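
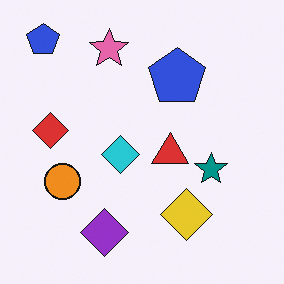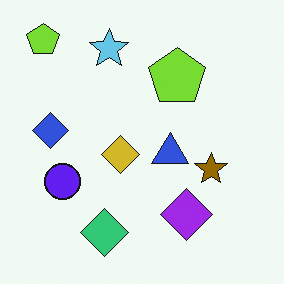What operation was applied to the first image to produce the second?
Hue-shifted through roughly half the color wheel.

Every shape's color has rotated by the same amount around the hue wheel — a uniform hue shift.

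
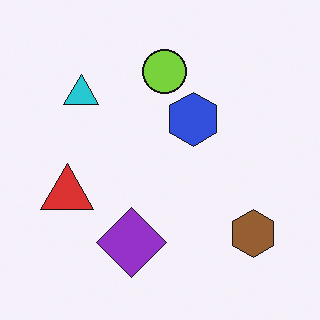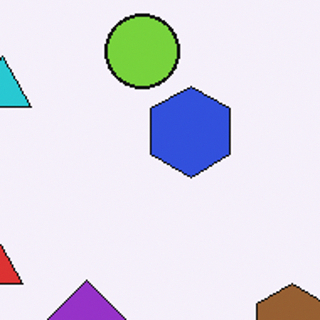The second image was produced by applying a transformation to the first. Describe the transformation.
This is the original image cropped to a noticeably smaller region and rescaled.

The visible shapes are larger and the field of view is narrower; shapes near the original edges may be partly or wholly outside the frame — a crop-and-rescale.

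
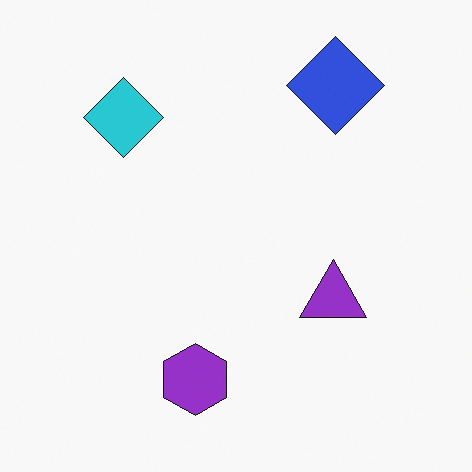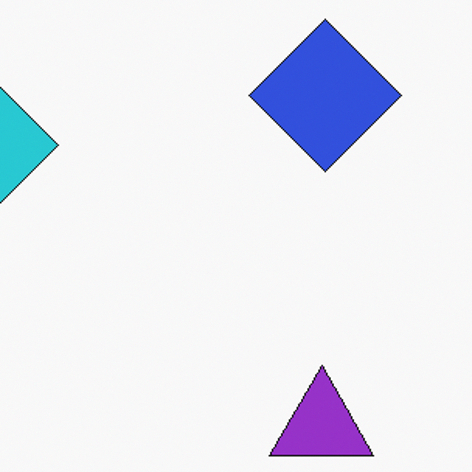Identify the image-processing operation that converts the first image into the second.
The transformation is: cropped to a modestly smaller region and rescaled.

The visible shapes are larger and the field of view is narrower; shapes near the original edges may be partly or wholly outside the frame — a crop-and-rescale.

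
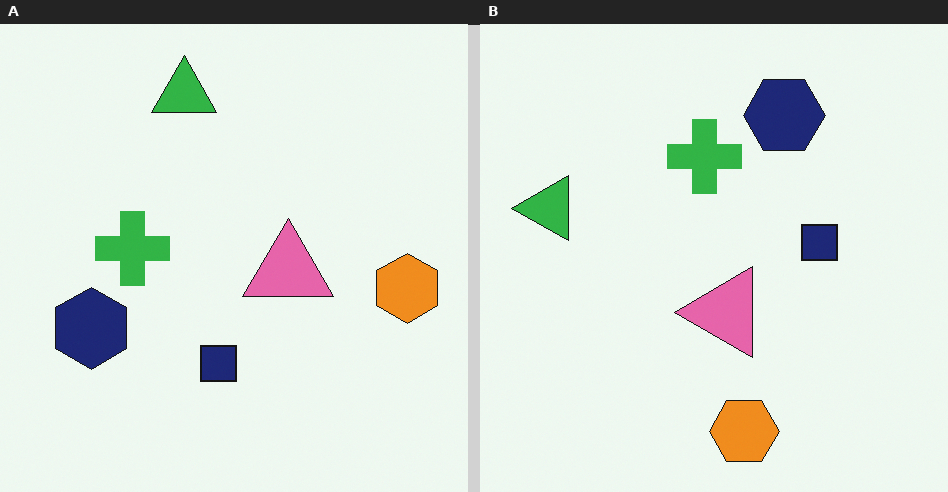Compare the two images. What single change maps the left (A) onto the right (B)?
Transposed (reflected across the top-left ↔ bottom-right diagonal).

Shapes have swapped their row and column positions — what was in the top-right is now in the bottom-left — a diagonal reflection.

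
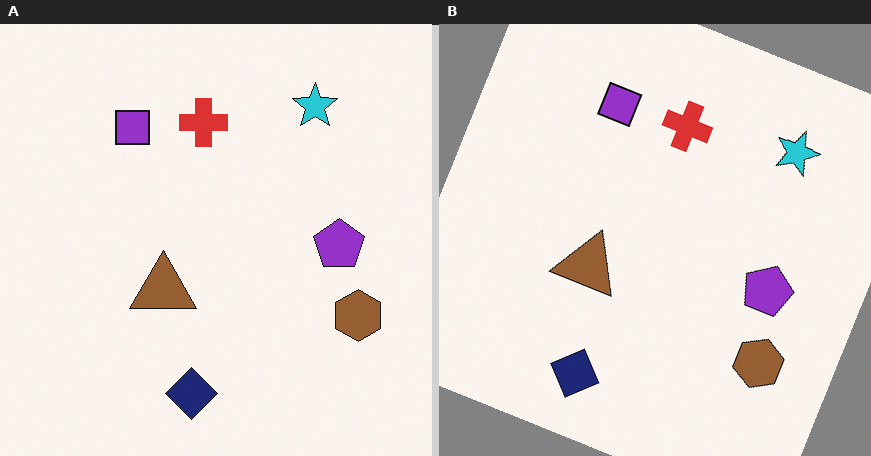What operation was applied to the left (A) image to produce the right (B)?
The right (B) image is the left (A) rotated clockwise by a moderate amount.

Every shape is tilted by the same angle and the image corners show triangular fill wedges — a whole-image rotation by a non-right angle.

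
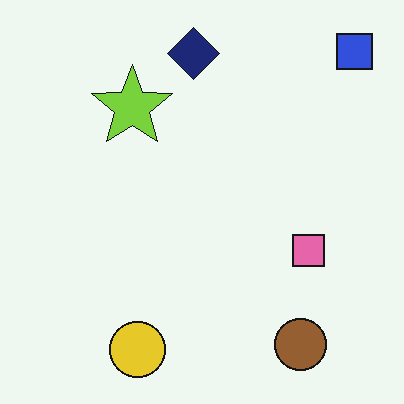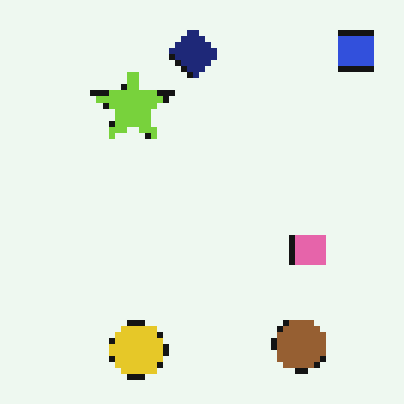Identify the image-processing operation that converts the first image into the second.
The transformation is: moderately pixelated.

Shapes are reduced to large square blocks; fine edges and outlines are lost — a downscale-then-upscale (mosaic) effect.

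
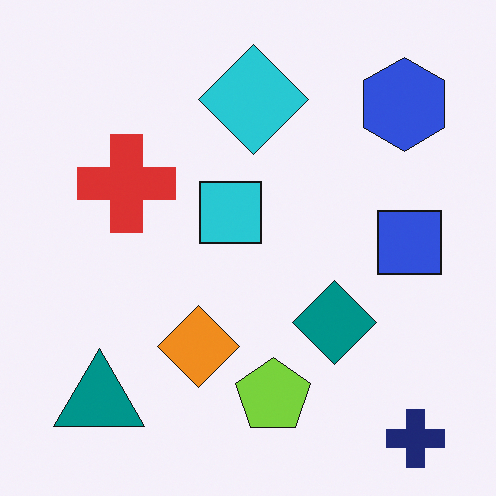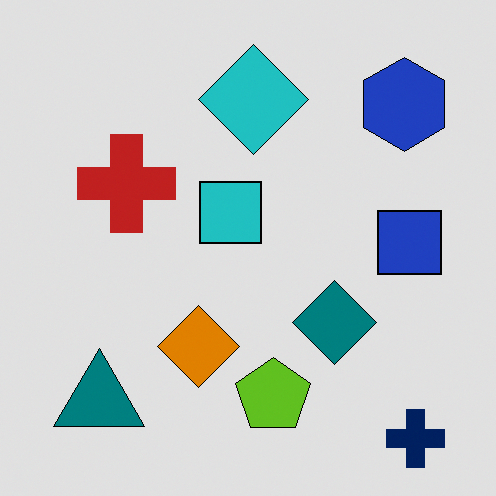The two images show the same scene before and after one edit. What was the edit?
It was moderately posterized.

Each flat color has snapped to a coarser quantized level — most visibly, the near-white background has dropped to a flat grey.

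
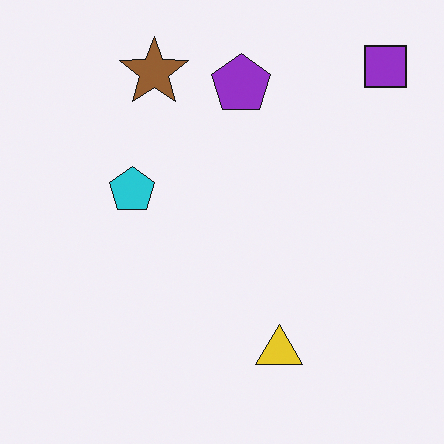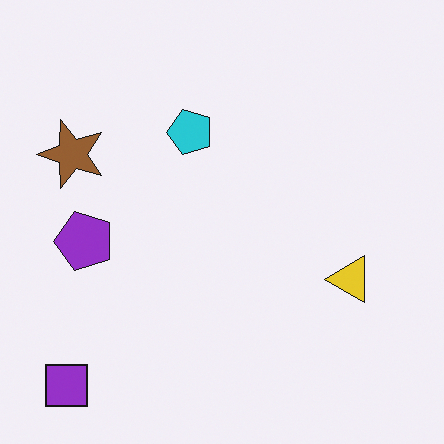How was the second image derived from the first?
The transformation is: transposed (reflected across the top-left ↔ bottom-right diagonal).

Shapes have swapped their row and column positions — what was in the top-right is now in the bottom-left — a diagonal reflection.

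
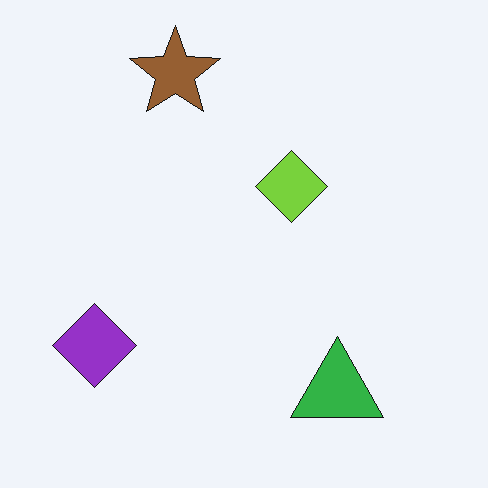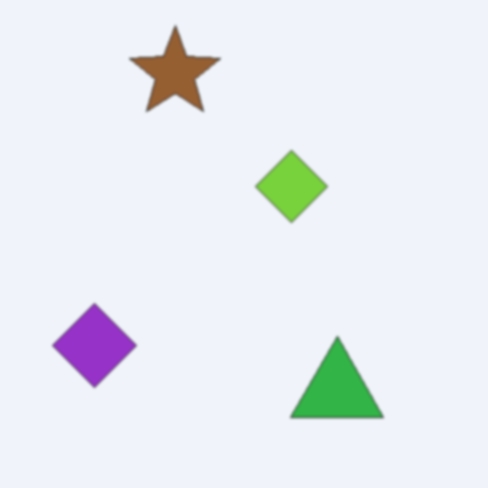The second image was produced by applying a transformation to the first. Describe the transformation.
The second image is the first lightly blurred.

Shape edges and outlines are uniformly softened across the whole image.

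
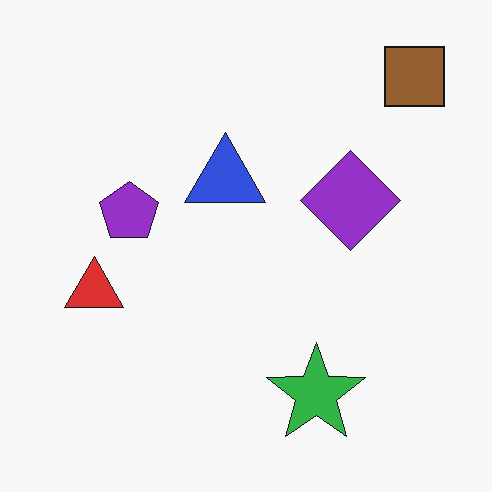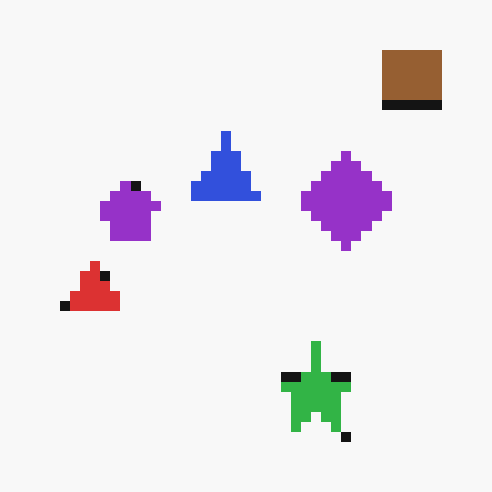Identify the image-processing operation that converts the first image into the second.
It was heavily pixelated into large blocks.

Shapes are reduced to large square blocks; fine edges and outlines are lost — a downscale-then-upscale (mosaic) effect.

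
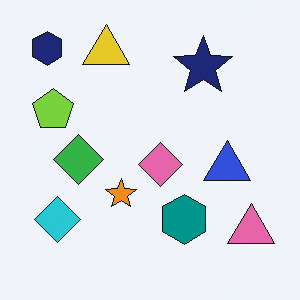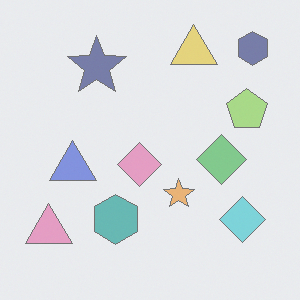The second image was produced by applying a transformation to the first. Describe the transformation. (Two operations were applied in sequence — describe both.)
The image was flipped horizontally (left ↔ right), then washed out (contrast reduced).

The navy hexagon is in the top-left of the first image and the top-right of the second — shapes on opposite sides of the vertical midline have swapped in a mirror flip. Tones are pushed toward mid-grey across the whole image — a global contrast change.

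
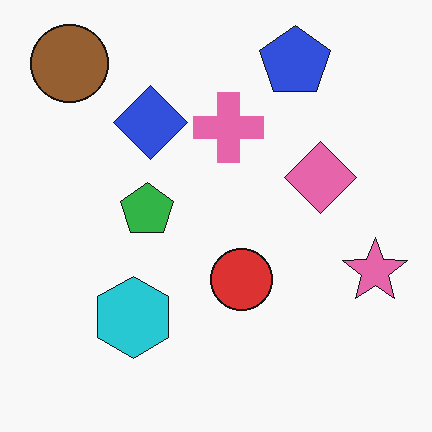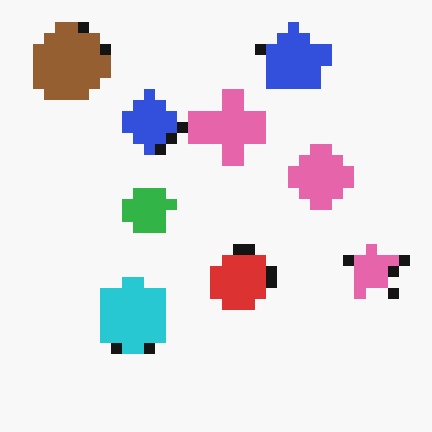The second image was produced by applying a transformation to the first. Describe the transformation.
The image was coarsely pixelated.

Shapes are reduced to large square blocks; fine edges and outlines are lost — a downscale-then-upscale (mosaic) effect.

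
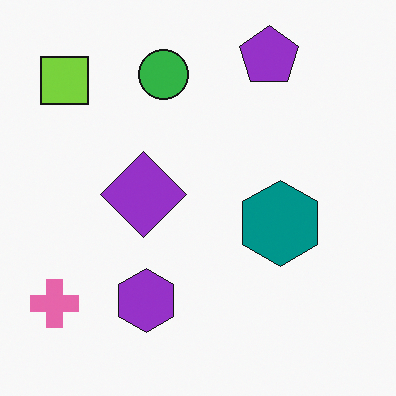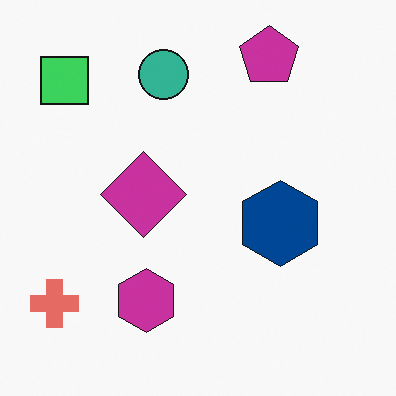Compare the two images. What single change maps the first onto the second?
The image was hue-shifted by a small amount.

Every shape's color has rotated by the same amount around the hue wheel — a uniform hue shift.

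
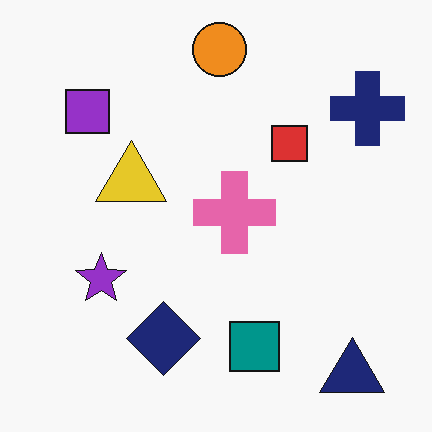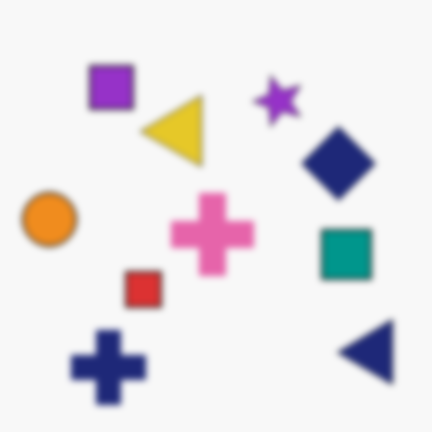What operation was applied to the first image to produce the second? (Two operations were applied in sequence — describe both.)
It was transposed (reflected across the top-left ↔ bottom-right diagonal), then noticeably gaussian-blurred.

Shapes have swapped their row and column positions — what was in the top-right is now in the bottom-left — a diagonal reflection. Shape edges and outlines are uniformly softened across the whole image.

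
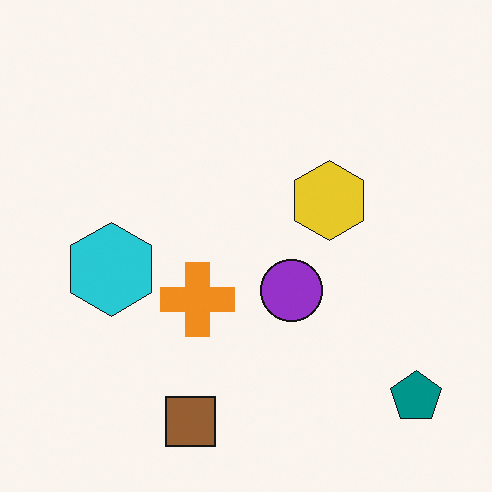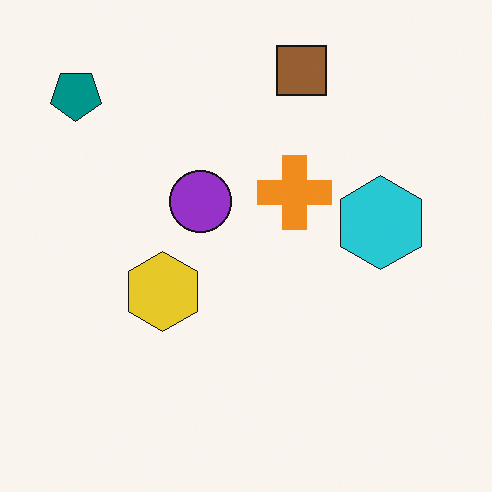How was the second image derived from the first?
The transformation is: rotated 180°.

The teal pentagon sits in the bottom-right of the first image and the top-left of the second — consistent with a whole-image 180° rotation.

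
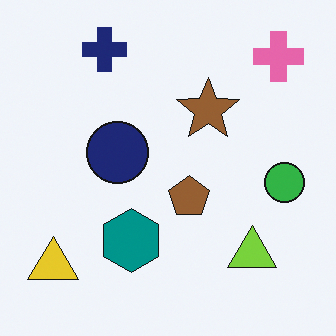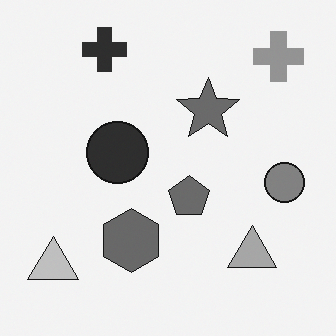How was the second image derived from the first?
Converted to grayscale.

All color is removed — every shape is now a shade of grey.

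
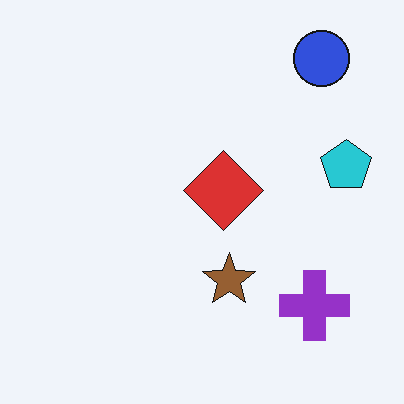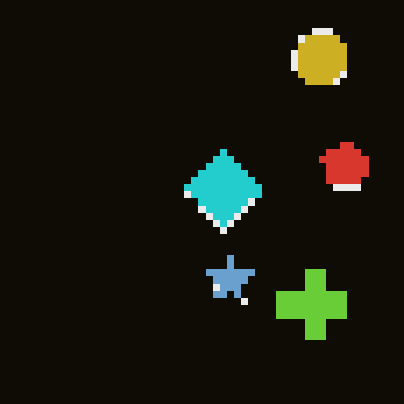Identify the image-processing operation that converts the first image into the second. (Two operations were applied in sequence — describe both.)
Color-inverted (negative), then moderately pixelated.

The light background has become dark and every shape's color is its complement — a photographic negative. Shapes are reduced to large square blocks; fine edges and outlines are lost — a downscale-then-upscale (mosaic) effect.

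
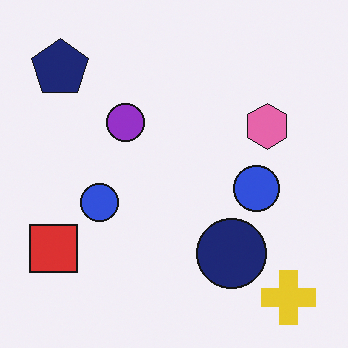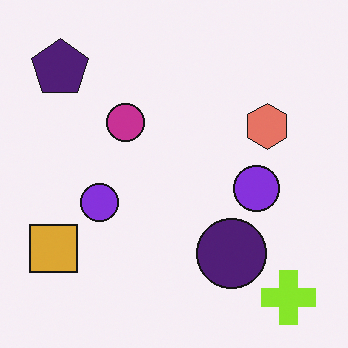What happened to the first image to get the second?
It was hue-shifted slightly.

Every shape's color has rotated by the same amount around the hue wheel — a uniform hue shift.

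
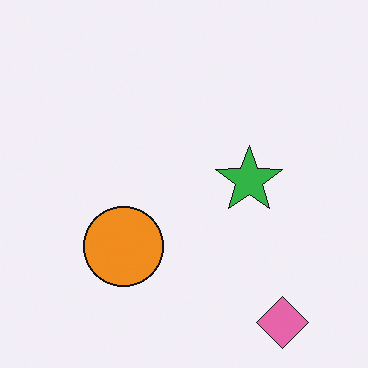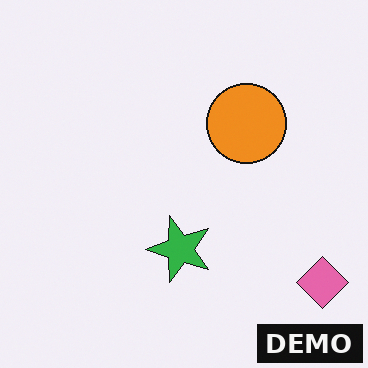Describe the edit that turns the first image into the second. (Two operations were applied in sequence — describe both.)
The second image is the first transposed (reflected across the top-left ↔ bottom-right diagonal), then watermarked with the text "DEMO" in the lower-right corner.

Shapes have swapped their row and column positions — what was in the top-right is now in the bottom-left — a diagonal reflection. A dark label reading "DEMO" appears in the lower-right corner.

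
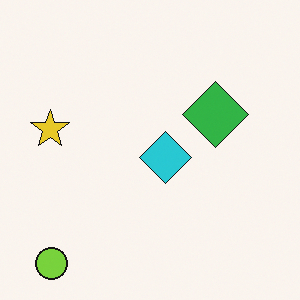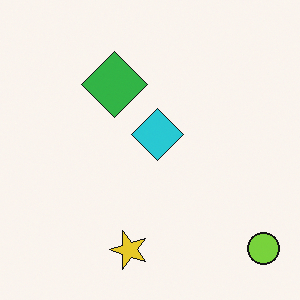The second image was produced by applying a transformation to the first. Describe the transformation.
This is the original image rotated 90° counter-clockwise.

The lime circle sits in the bottom-left of the first image and the bottom-right of the second — consistent with a whole-image 90° counter-clockwise rotation.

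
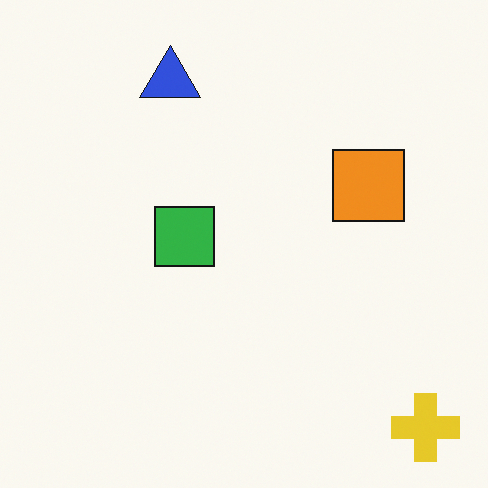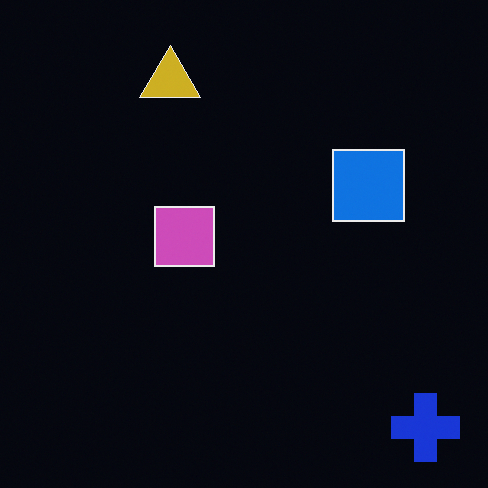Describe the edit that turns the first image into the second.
Color-inverted (negative).

The light background has become dark and every shape's color is its complement — a photographic negative.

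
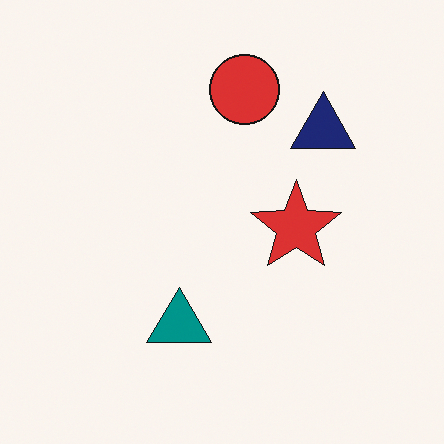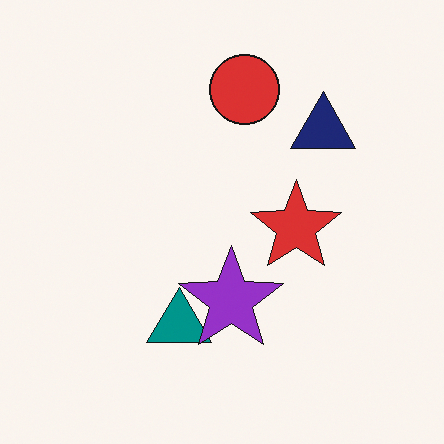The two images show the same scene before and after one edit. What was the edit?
The image was overlaid with an additional purple star.

A purple star appears in the second image that is absent from the first.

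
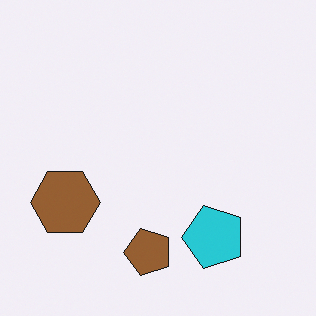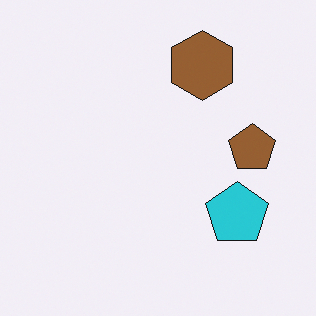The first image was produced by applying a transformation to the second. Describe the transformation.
The transformation is: transposed (reflected across the top-left ↔ bottom-right diagonal).

Shapes have swapped their row and column positions — what was in the top-right is now in the bottom-left — a diagonal reflection.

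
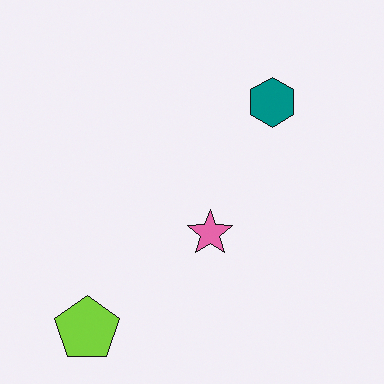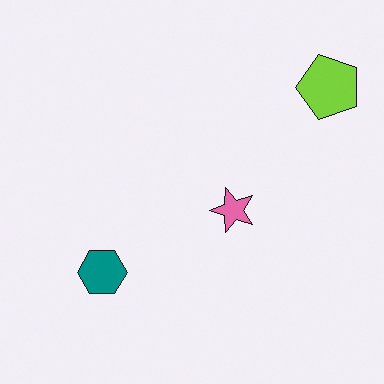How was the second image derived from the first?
It was transposed (reflected across the top-left ↔ bottom-right diagonal).

Shapes have swapped their row and column positions — what was in the top-right is now in the bottom-left — a diagonal reflection.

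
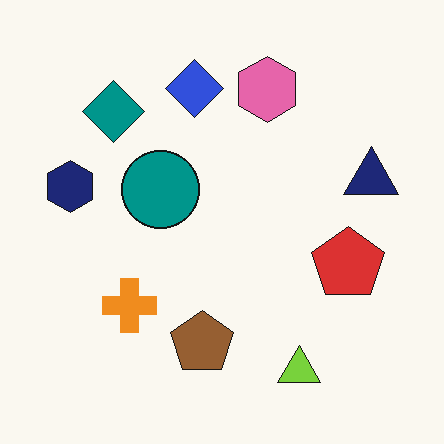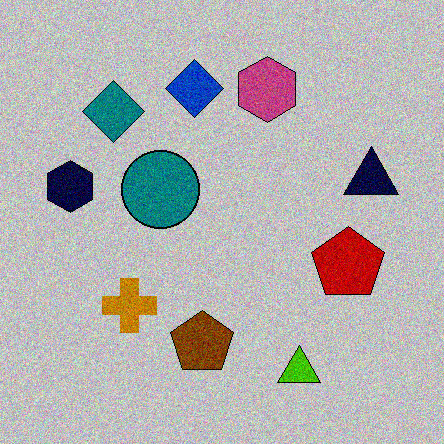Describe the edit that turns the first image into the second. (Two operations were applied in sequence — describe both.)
This is the original image heavily posterized to just a handful of flat colors, then degraded with visible gaussian noise.

Each flat color has snapped to a coarser quantized level — most visibly, the near-white background has dropped to a flat grey. Random speckle covers the whole image, including the flat background.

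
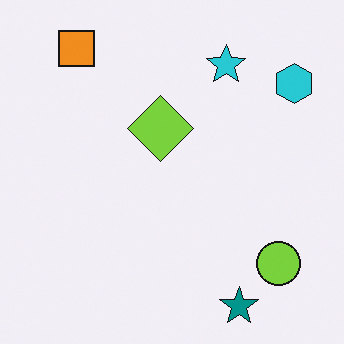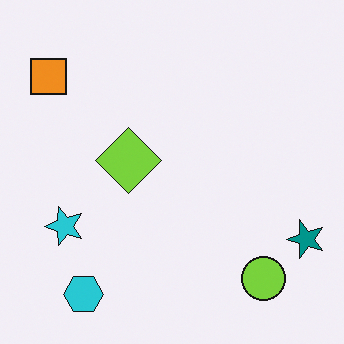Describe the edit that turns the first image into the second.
Transposed (reflected across the top-left ↔ bottom-right diagonal).

Shapes have swapped their row and column positions — what was in the top-right is now in the bottom-left — a diagonal reflection.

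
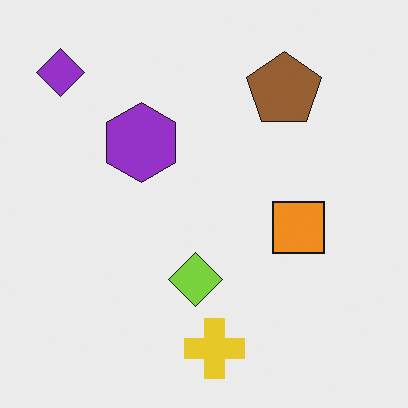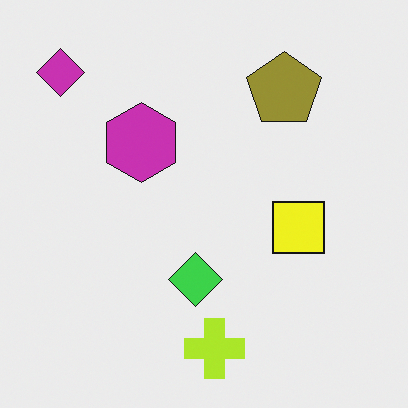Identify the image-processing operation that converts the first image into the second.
It was hue-shifted slightly.

Every shape's color has rotated by the same amount around the hue wheel — a uniform hue shift.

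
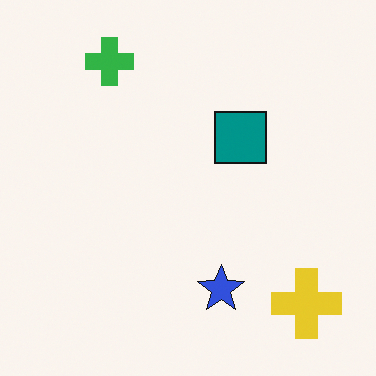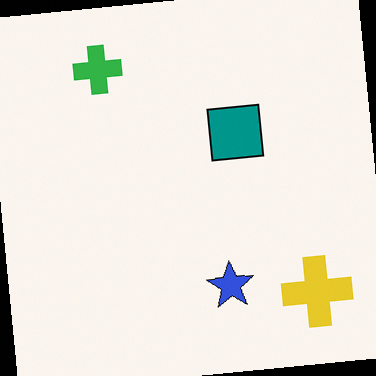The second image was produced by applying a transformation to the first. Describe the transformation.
The image was rotated counter-clockwise by a slight angle.

Every shape is tilted by the same angle and the image corners show triangular fill wedges — a whole-image rotation by a non-right angle.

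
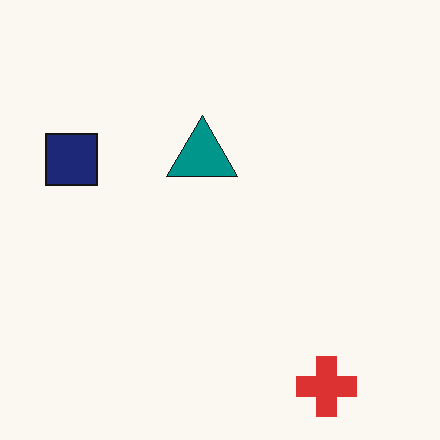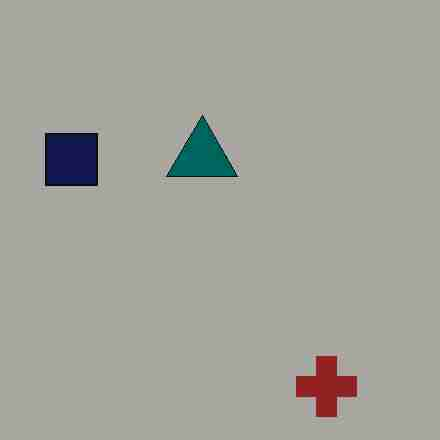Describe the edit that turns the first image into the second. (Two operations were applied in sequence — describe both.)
The transformation is: noticeably darkened, then degraded with heavy JPEG compression.

Every pixel — background and shapes alike — is uniformly darkened. Blocky 8×8 compression artifacts appear around shape edges and the flat background shows ringing — characteristic JPEG degradation.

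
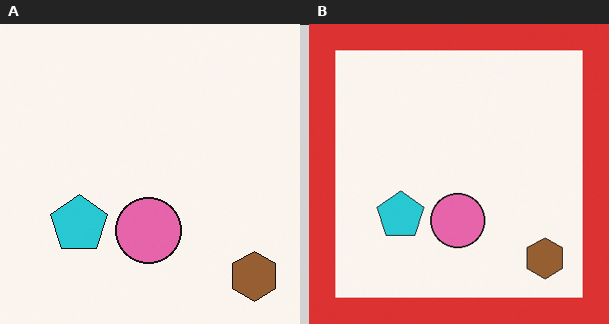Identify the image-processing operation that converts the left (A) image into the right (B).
Framed with a red border.

A solid red frame runs around the edge of the right (B) image, with the content slightly shrunk inside it.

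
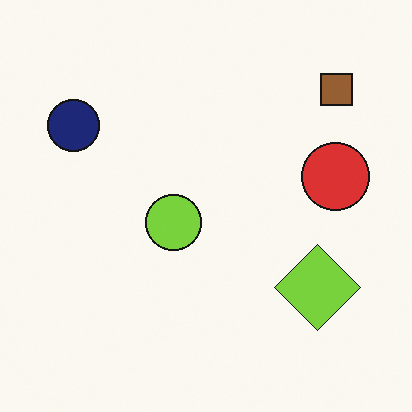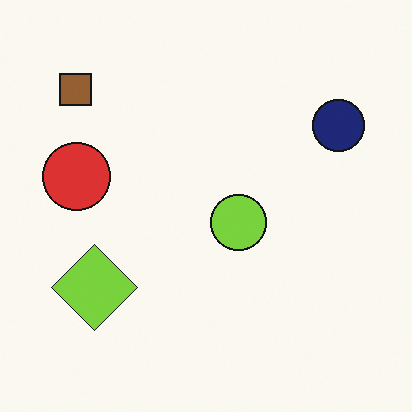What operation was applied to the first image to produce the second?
The transformation is: flipped horizontally (left ↔ right).

The navy circle is in the top-left of the first image and the top-right of the second — shapes on opposite sides of the vertical midline have swapped in a mirror flip.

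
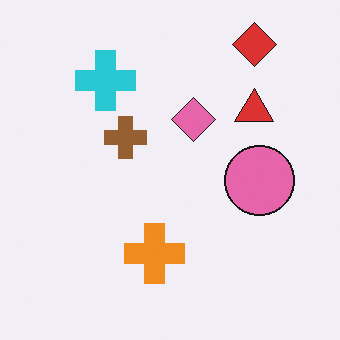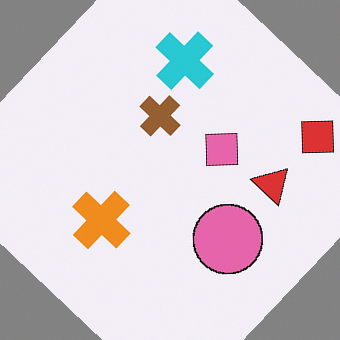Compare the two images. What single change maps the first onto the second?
This is the original image rotated clockwise by a large amount — several tens of degrees.

Every shape is tilted by the same angle and the image corners show triangular fill wedges — a whole-image rotation by a non-right angle.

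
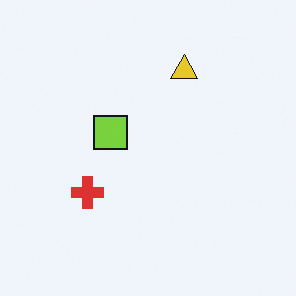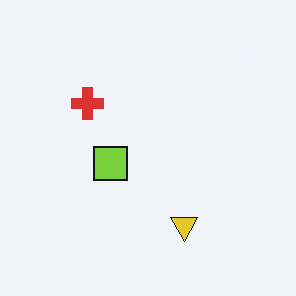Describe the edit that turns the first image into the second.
The transformation is: flipped vertically (top ↔ bottom).

The yellow triangle is in the top of the first image and the bottom of the second — shapes on opposite sides of the horizontal midline have swapped in a mirror flip.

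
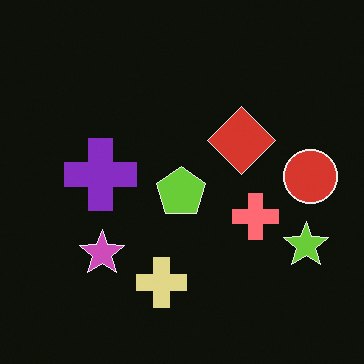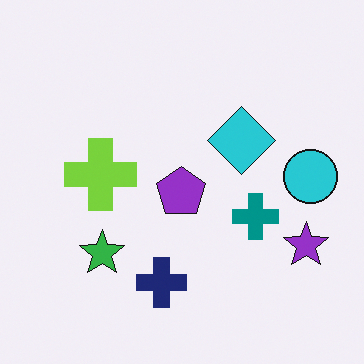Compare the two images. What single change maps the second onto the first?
This is the original image color-inverted (negative).

The light background has become dark and every shape's color is its complement — a photographic negative.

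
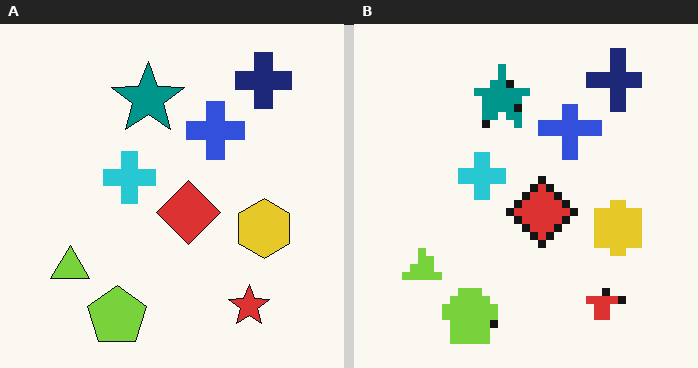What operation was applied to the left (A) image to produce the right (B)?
This is the original image pixelated into visible square blocks.

Shapes are reduced to large square blocks; fine edges and outlines are lost — a downscale-then-upscale (mosaic) effect.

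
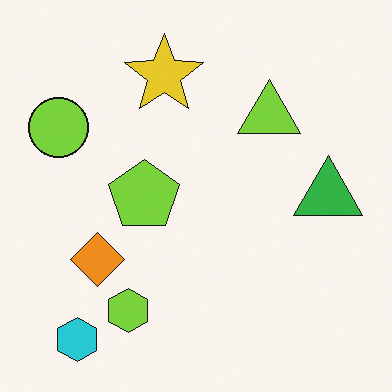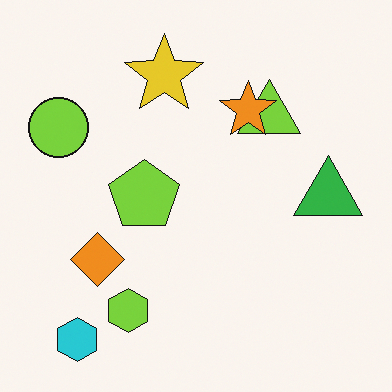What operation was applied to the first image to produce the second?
The image was overlaid with an additional orange star.

An orange star appears in the second image that is absent from the first.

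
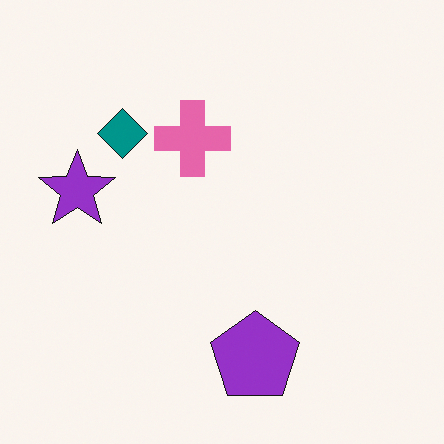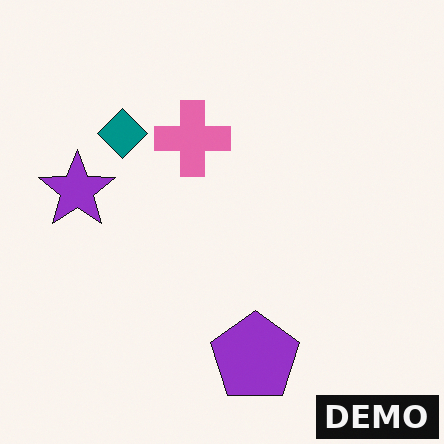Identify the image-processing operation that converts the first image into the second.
It was watermarked with the text "DEMO" in the lower-right corner.

A dark label reading "DEMO" appears in the lower-right corner.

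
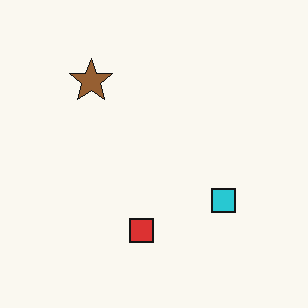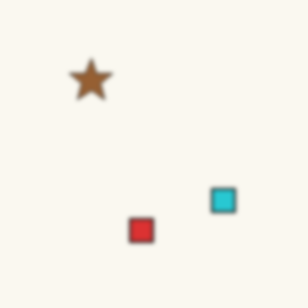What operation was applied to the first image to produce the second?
It was slightly softened.

Shape edges and outlines are uniformly softened across the whole image.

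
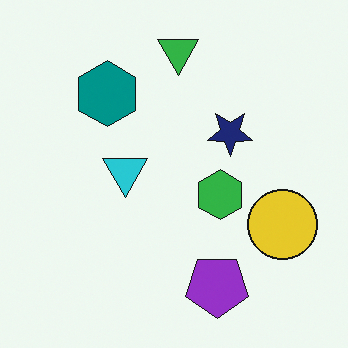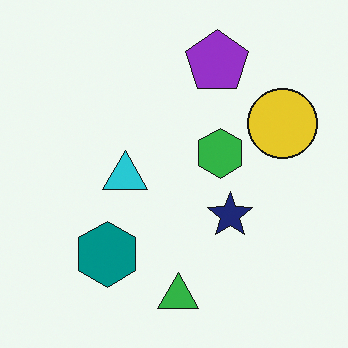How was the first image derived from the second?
The transformation is: flipped vertically (top ↔ bottom).

The green triangle is in the bottom of the second image and the top of the first — shapes on opposite sides of the horizontal midline have swapped in a mirror flip.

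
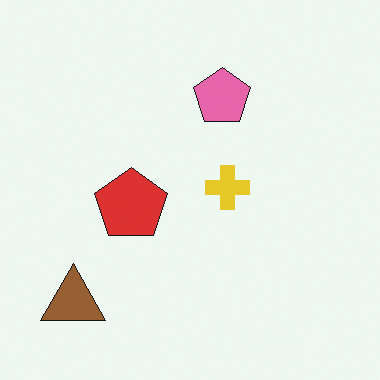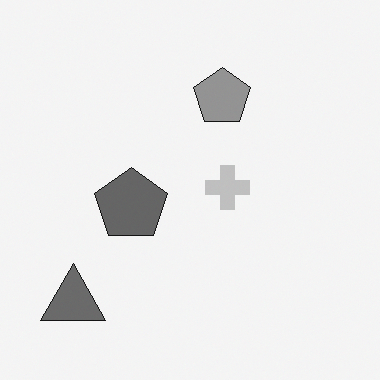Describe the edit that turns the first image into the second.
It was converted to grayscale.

All color is removed — every shape is now a shade of grey.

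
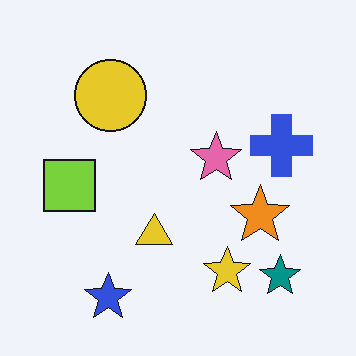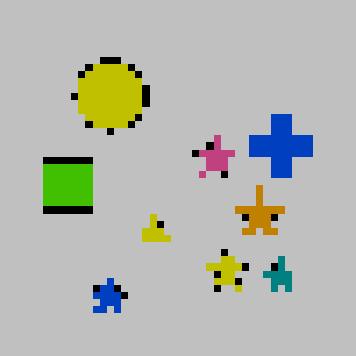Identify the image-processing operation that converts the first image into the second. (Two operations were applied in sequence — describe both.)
The second image is the first moderately pixelated, then aggressively posterized.

Shapes are reduced to large square blocks; fine edges and outlines are lost — a downscale-then-upscale (mosaic) effect. Each flat color has snapped to a coarser quantized level — most visibly, the near-white background has dropped to a flat grey.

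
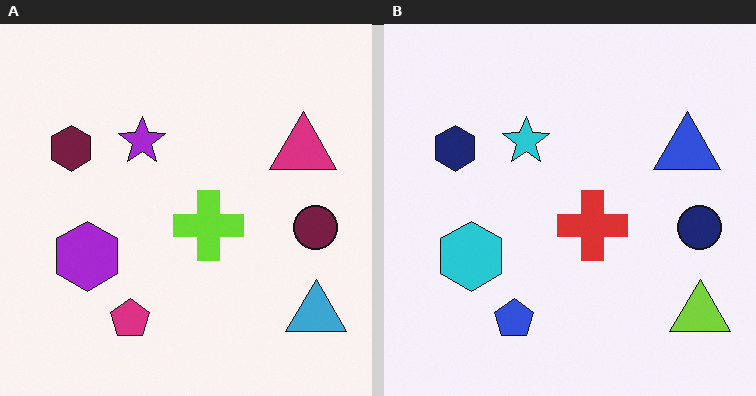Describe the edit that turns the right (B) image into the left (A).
The transformation is: hue-shifted through roughly a third of the color wheel.

Every shape's color has rotated by the same amount around the hue wheel — a uniform hue shift.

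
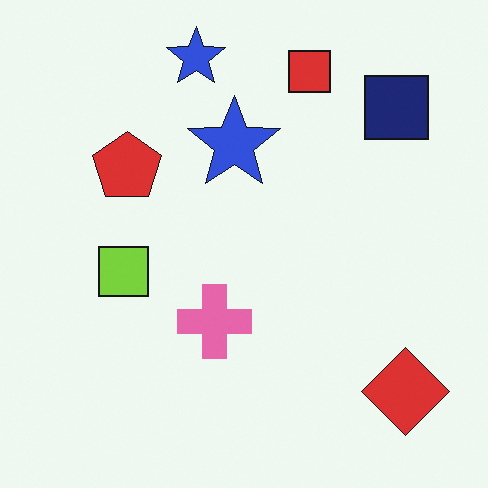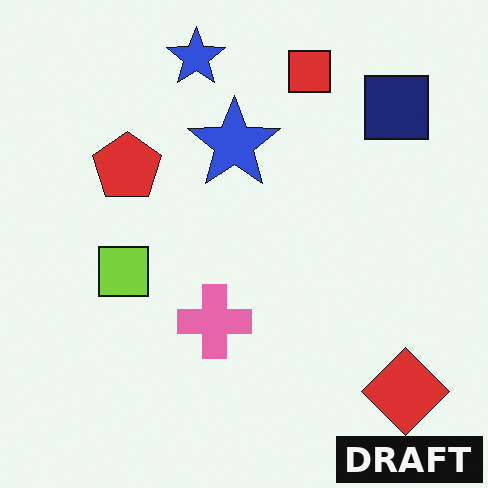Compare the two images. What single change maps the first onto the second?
It was watermarked with the text "DRAFT" in the lower-right corner.

A dark label reading "DRAFT" appears in the lower-right corner.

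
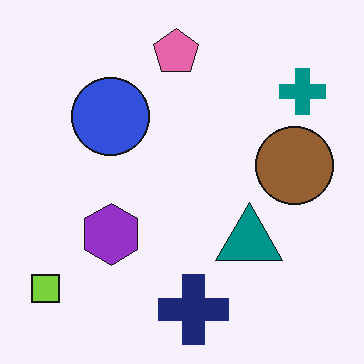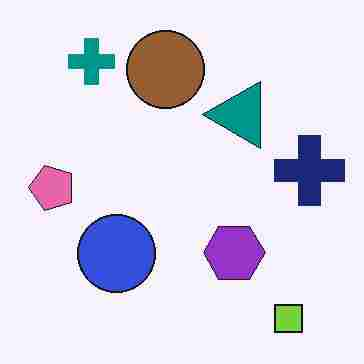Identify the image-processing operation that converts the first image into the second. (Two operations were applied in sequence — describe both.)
The image was rotated 90° counter-clockwise, then degraded with heavy JPEG compression.

The lime square sits in the bottom-left of the first image and the bottom-right of the second — consistent with a whole-image 90° counter-clockwise rotation. Blocky 8×8 compression artifacts appear around shape edges and the flat background shows ringing — characteristic JPEG degradation.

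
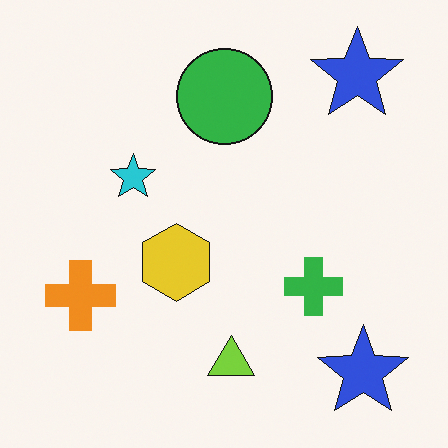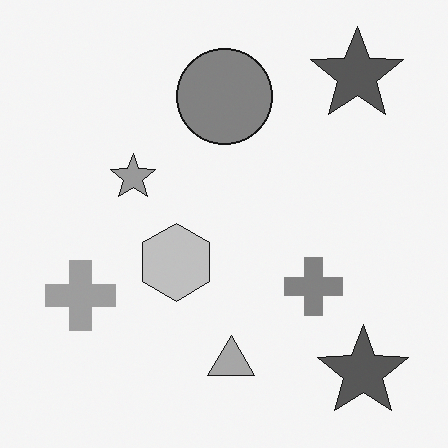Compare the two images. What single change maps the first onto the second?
The second image is the first converted to grayscale.

All color is removed — every shape is now a shade of grey.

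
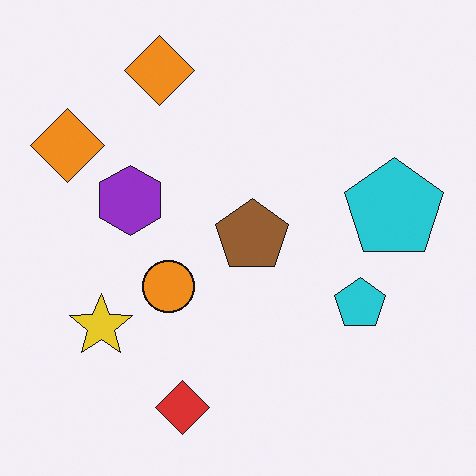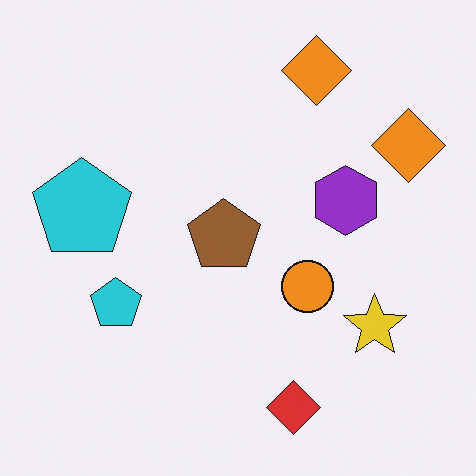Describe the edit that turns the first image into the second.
It was flipped horizontally (left ↔ right).

The yellow star is in the bottom-left of the first image and the bottom-right of the second — shapes on opposite sides of the vertical midline have swapped in a mirror flip.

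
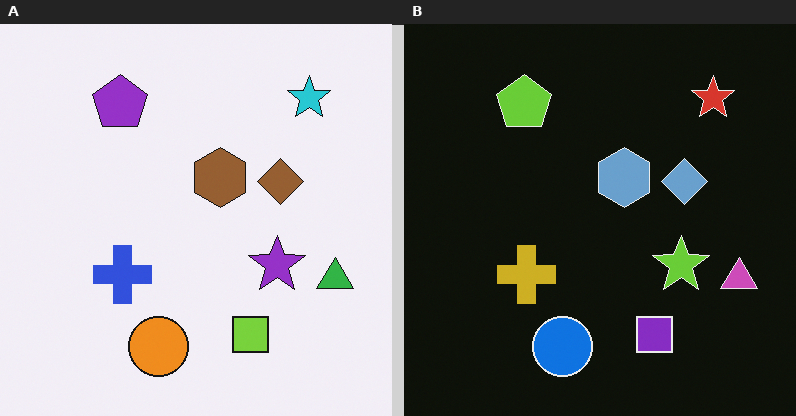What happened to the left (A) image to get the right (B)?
The image was color-inverted (negative).

The light background has become dark and every shape's color is its complement — a photographic negative.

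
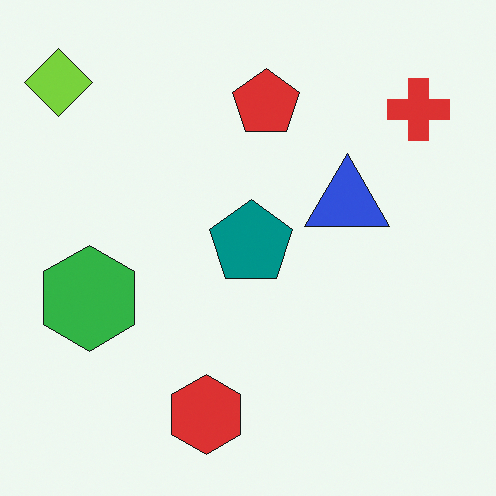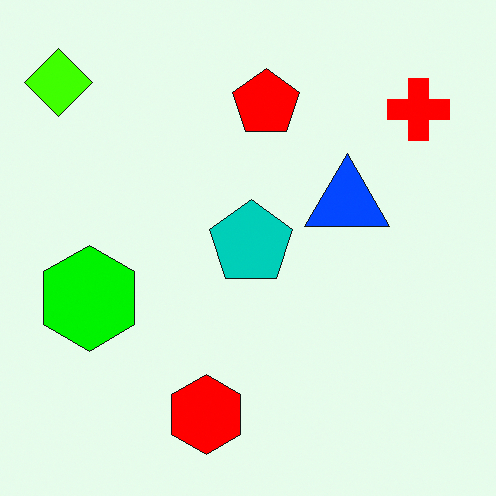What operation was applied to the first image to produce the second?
This is the original image heavily oversaturated.

All colors are more vivid — a global saturation change.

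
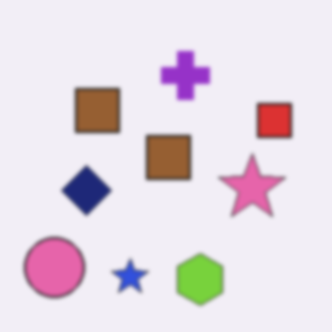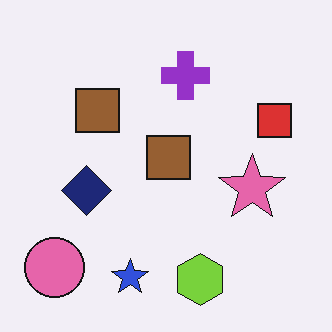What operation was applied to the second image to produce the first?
The first image is the second lightly blurred.

Shape edges and outlines are uniformly softened across the whole image.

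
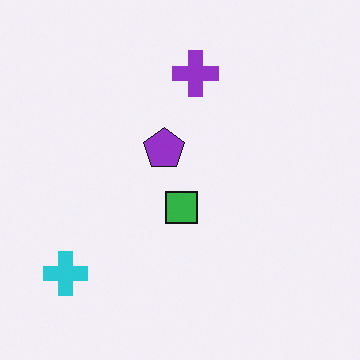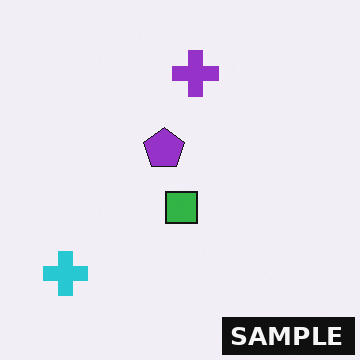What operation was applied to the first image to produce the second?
The image was watermarked with the text "SAMPLE" in the lower-right corner.

A dark label reading "SAMPLE" appears in the lower-right corner.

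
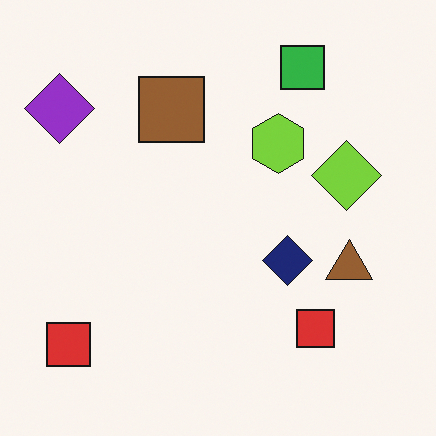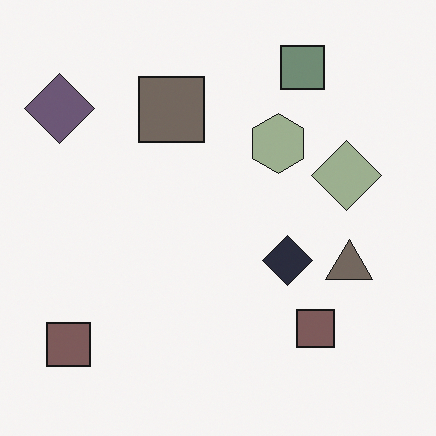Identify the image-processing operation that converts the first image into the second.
The second image is the first heavily desaturated.

All colors are more muted and greyish — a global saturation change.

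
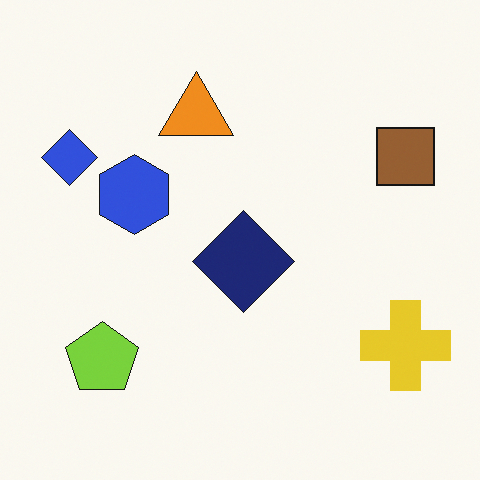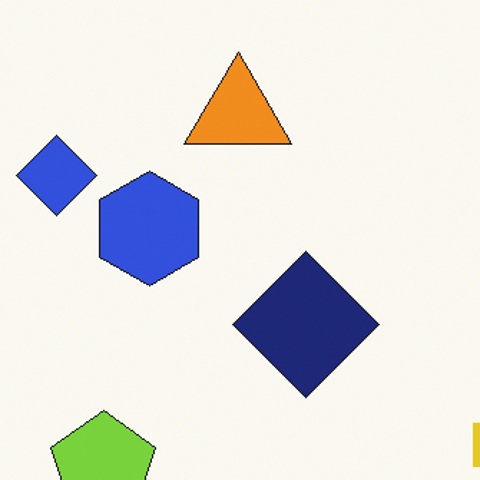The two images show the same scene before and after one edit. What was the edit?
The second image is the first cropped slightly and scaled back up.

The visible shapes are larger and the field of view is narrower; shapes near the original edges may be partly or wholly outside the frame — a crop-and-rescale.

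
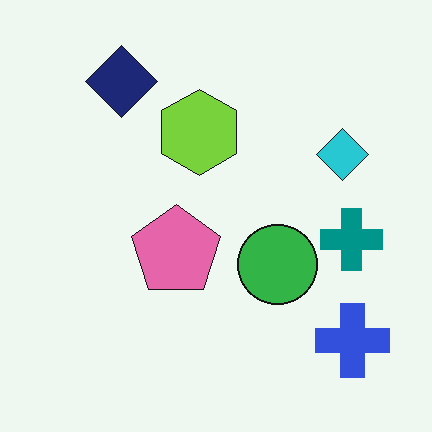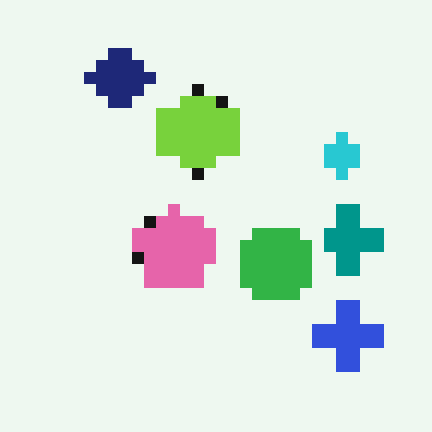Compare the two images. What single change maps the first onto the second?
This is the original image coarsely pixelated.

Shapes are reduced to large square blocks; fine edges and outlines are lost — a downscale-then-upscale (mosaic) effect.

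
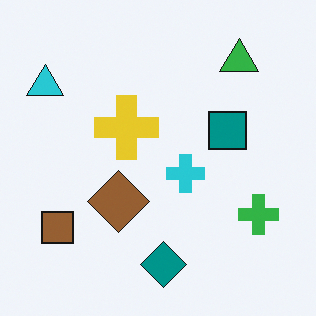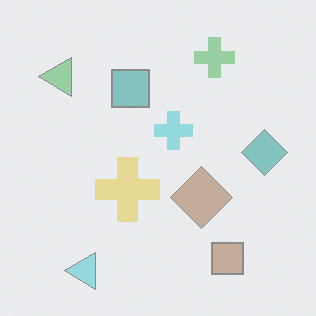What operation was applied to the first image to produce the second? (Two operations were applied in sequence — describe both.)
The transformation is: rotated 90° counter-clockwise, then given much lower contrast.

The cyan triangle sits in the top-left of the first image and the bottom-left of the second — consistent with a whole-image 90° counter-clockwise rotation. Tones are pushed toward mid-grey across the whole image — a global contrast change.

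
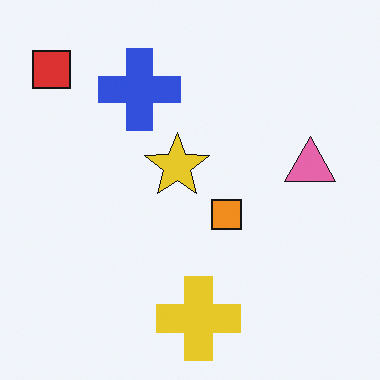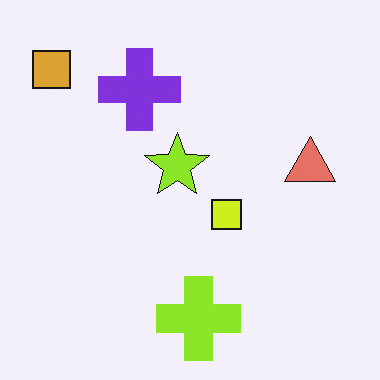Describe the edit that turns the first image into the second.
The image was hue-shifted by a small amount.

Every shape's color has rotated by the same amount around the hue wheel — a uniform hue shift.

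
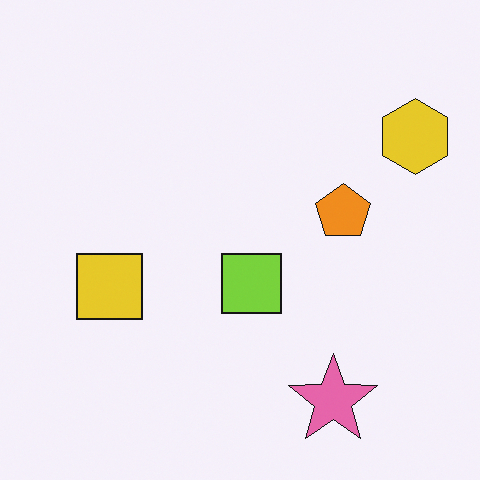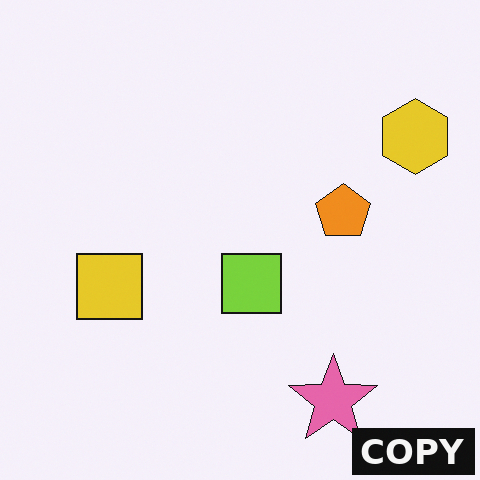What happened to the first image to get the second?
The image was watermarked with the text "COPY" in the lower-right corner.

A dark label reading "COPY" appears in the lower-right corner.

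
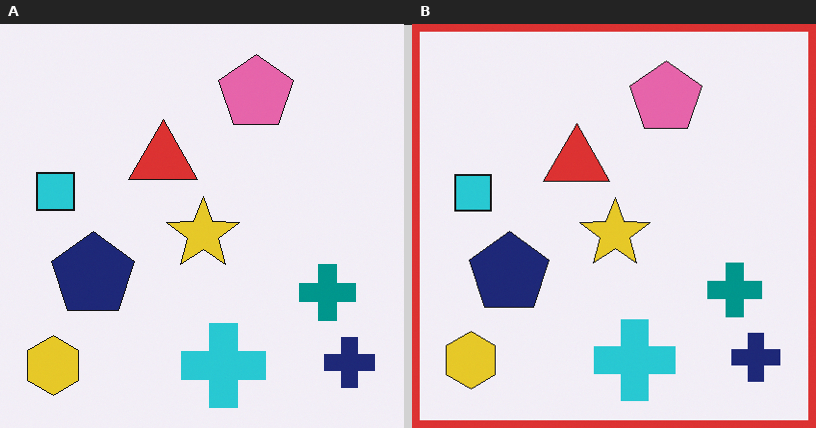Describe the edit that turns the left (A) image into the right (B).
Framed with a red border.

A solid red frame runs around the edge of the right (B) image, with the content slightly shrunk inside it.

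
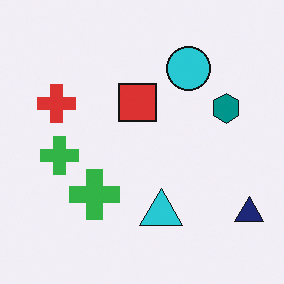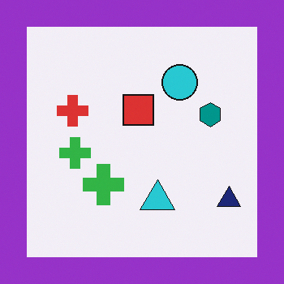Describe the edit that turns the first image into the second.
The image was framed with a purple border.

A solid purple frame runs around the edge of the second image, with the content slightly shrunk inside it.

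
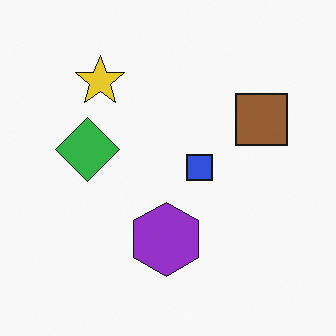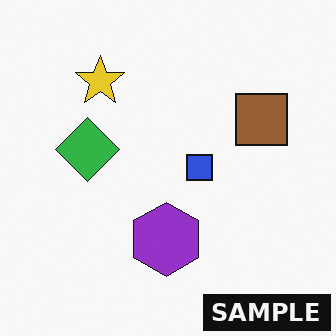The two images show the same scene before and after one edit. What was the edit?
Watermarked with the text "SAMPLE" in the lower-right corner.

A dark label reading "SAMPLE" appears in the lower-right corner.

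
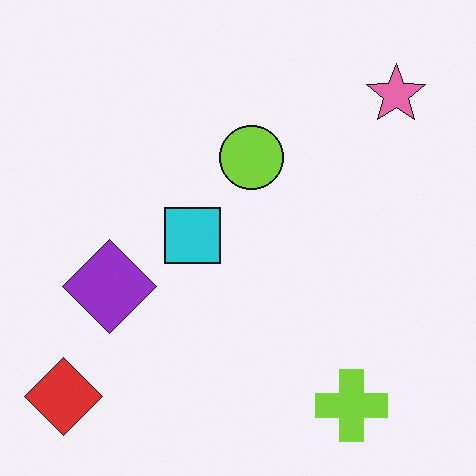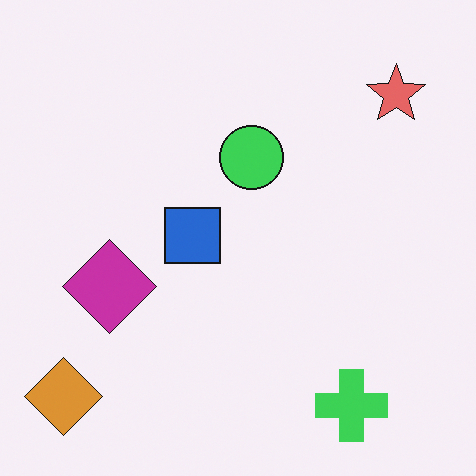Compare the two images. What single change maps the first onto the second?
This is the original image hue-shifted slightly.

Every shape's color has rotated by the same amount around the hue wheel — a uniform hue shift.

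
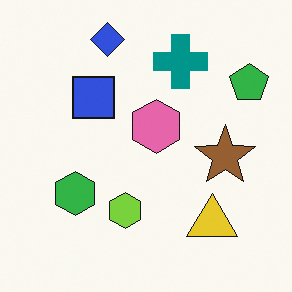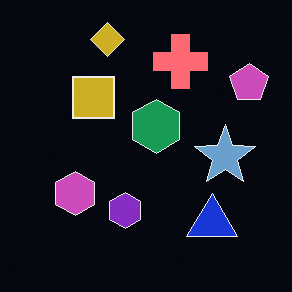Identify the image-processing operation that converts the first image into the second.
The second image is the first color-inverted (negative).

The light background has become dark and every shape's color is its complement — a photographic negative.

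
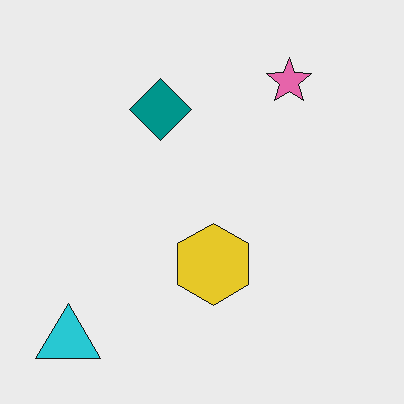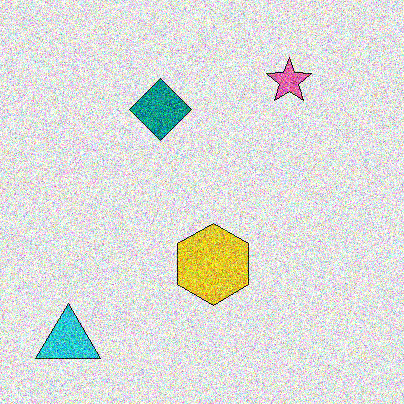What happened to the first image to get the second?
This is the original image degraded with a thick layer of grain.

Random speckle covers the whole image, including the flat background.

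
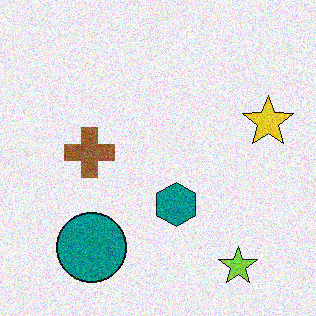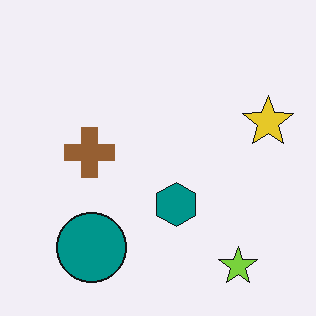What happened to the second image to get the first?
The image was degraded with moderate additive noise.

Random speckle covers the whole image, including the flat background.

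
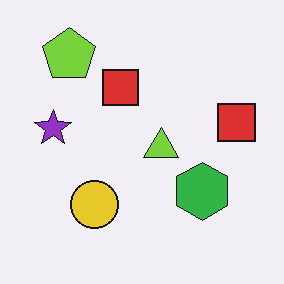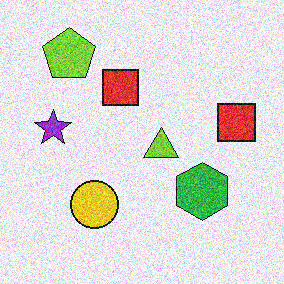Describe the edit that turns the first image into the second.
This is the original image degraded with strong gaussian noise.

Random speckle covers the whole image, including the flat background.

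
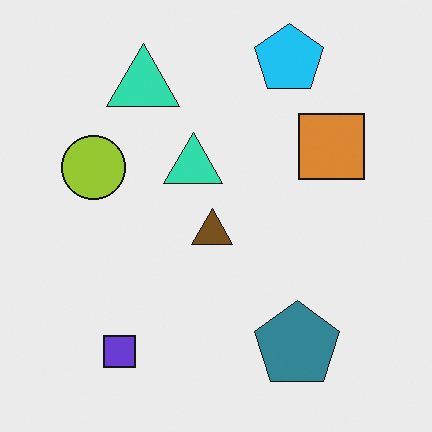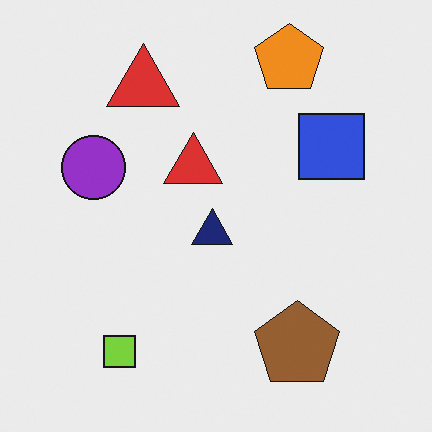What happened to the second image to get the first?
Hue-shifted by a large amount.

Every shape's color has rotated by the same amount around the hue wheel — a uniform hue shift.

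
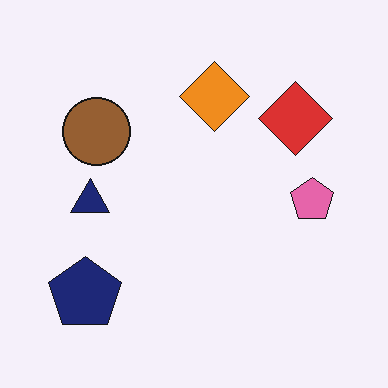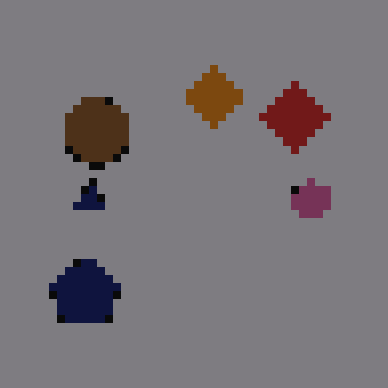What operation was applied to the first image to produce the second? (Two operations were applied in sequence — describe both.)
The transformation is: darkened a lot, then moderately pixelated.

Every pixel — background and shapes alike — is uniformly darkened. Shapes are reduced to large square blocks; fine edges and outlines are lost — a downscale-then-upscale (mosaic) effect.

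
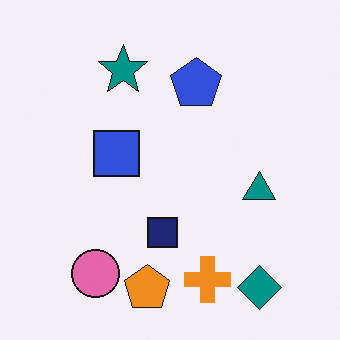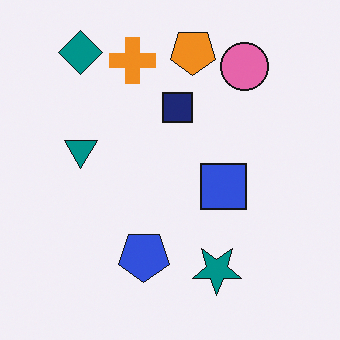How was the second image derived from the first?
Rotated 180°.

The teal diamond sits in the bottom-right of the first image and the top-left of the second — consistent with a whole-image 180° rotation.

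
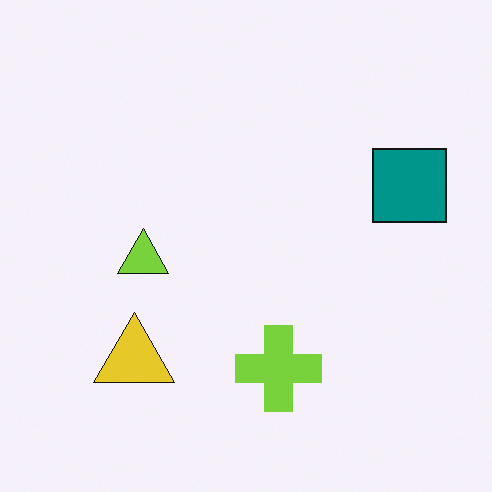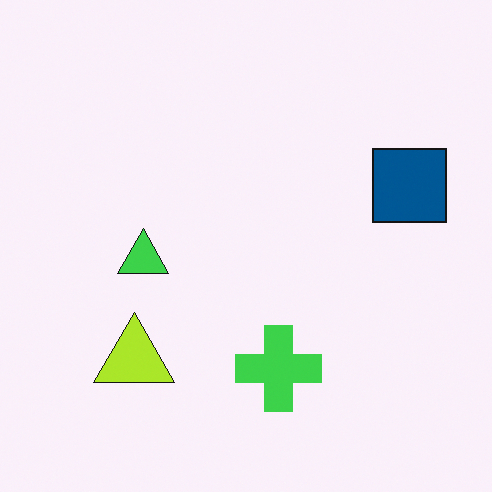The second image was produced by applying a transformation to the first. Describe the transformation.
Hue-shifted slightly.

Every shape's color has rotated by the same amount around the hue wheel — a uniform hue shift.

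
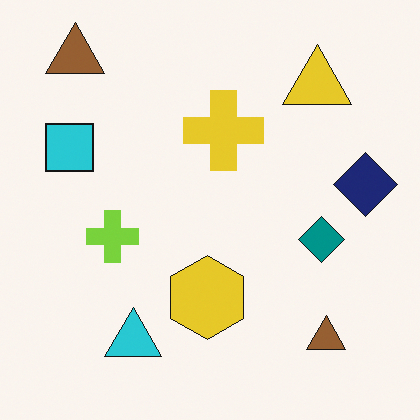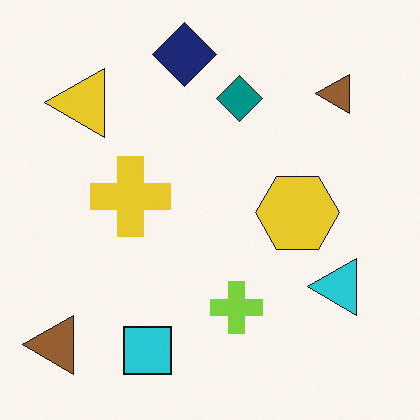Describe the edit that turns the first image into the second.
It was rotated 90° counter-clockwise.

The yellow triangle sits in the top-right of the first image and the top-left of the second — consistent with a whole-image 90° counter-clockwise rotation.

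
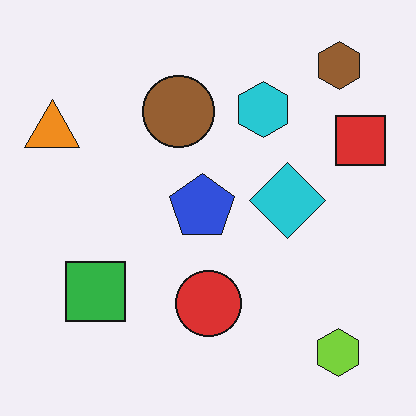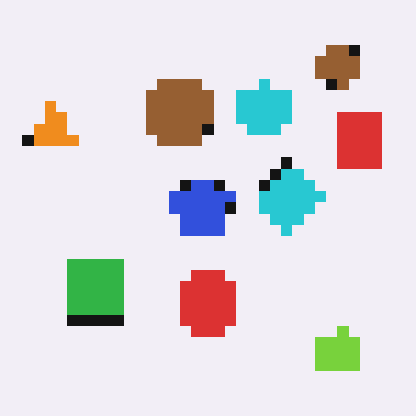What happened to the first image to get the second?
This is the original image heavily pixelated into large blocks.

Shapes are reduced to large square blocks; fine edges and outlines are lost — a downscale-then-upscale (mosaic) effect.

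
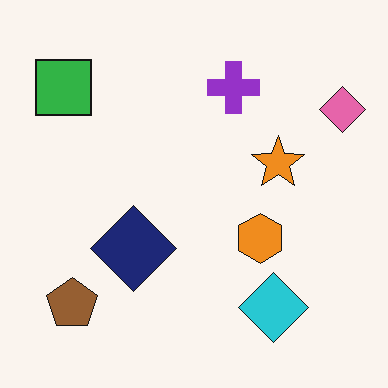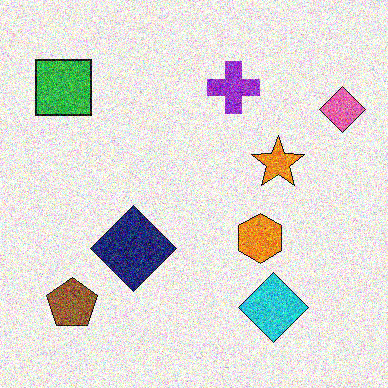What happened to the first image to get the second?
The image was degraded with strong gaussian noise.

Random speckle covers the whole image, including the flat background.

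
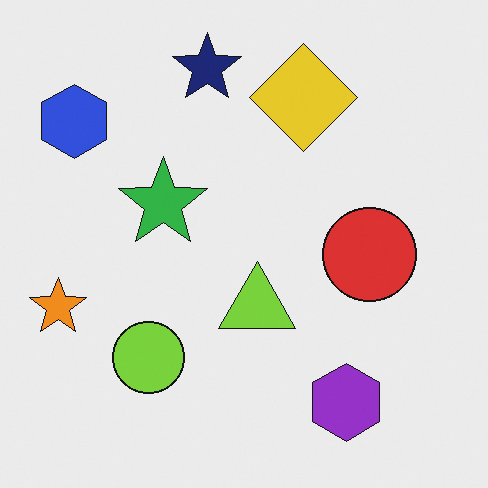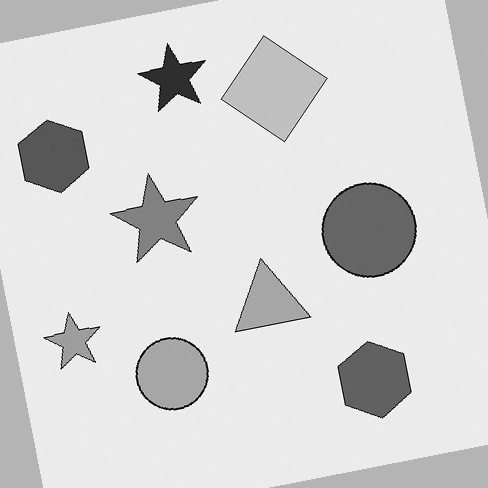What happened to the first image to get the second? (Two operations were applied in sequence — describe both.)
The second image is the first converted to grayscale, then rotated counter-clockwise by a slight angle.

All color is removed — every shape is now a shade of grey. Every shape is tilted by the same angle and the image corners show triangular fill wedges — a whole-image rotation by a non-right angle.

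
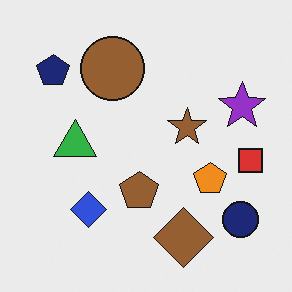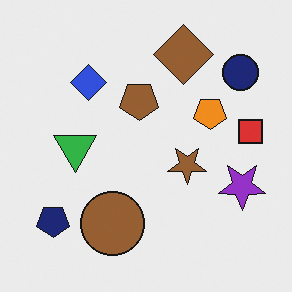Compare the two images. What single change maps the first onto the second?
The second image is the first flipped vertically (top ↔ bottom).

The brown diamond is in the bottom of the first image and the top of the second — shapes on opposite sides of the horizontal midline have swapped in a mirror flip.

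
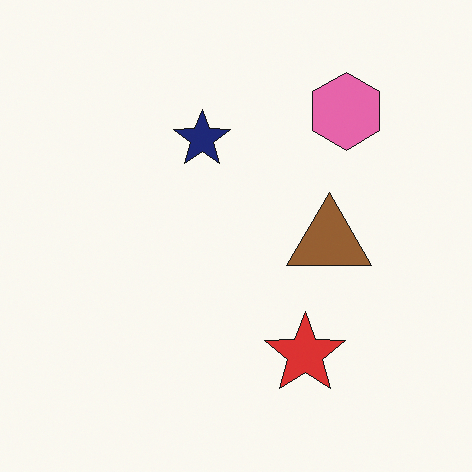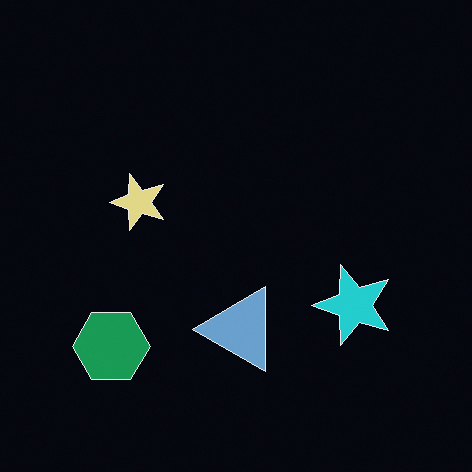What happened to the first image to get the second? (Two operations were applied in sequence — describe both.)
The transformation is: color-inverted (negative), then transposed (reflected across the top-left ↔ bottom-right diagonal).

The light background has become dark and every shape's color is its complement — a photographic negative. Shapes have swapped their row and column positions — what was in the top-right is now in the bottom-left — a diagonal reflection.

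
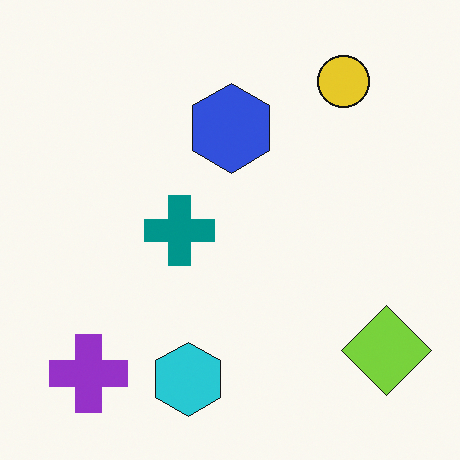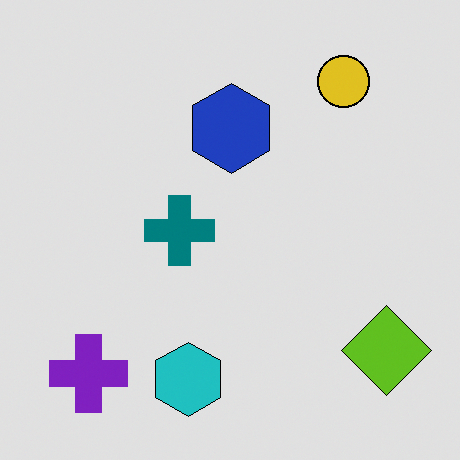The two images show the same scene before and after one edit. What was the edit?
The image was moderately posterized.

Each flat color has snapped to a coarser quantized level — most visibly, the near-white background has dropped to a flat grey.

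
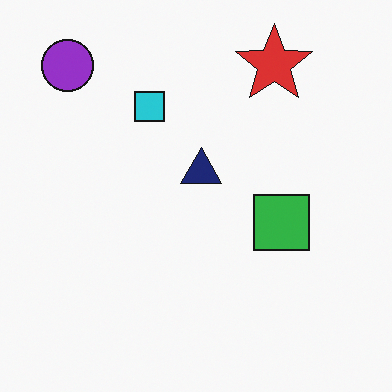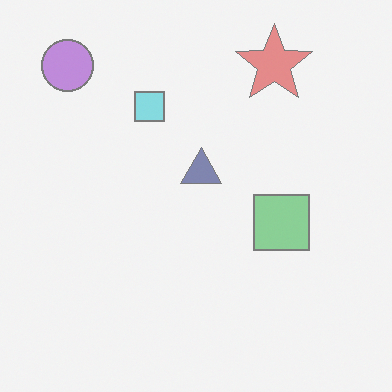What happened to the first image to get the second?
The transformation is: given much lower contrast.

Tones are pushed toward mid-grey across the whole image — a global contrast change.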